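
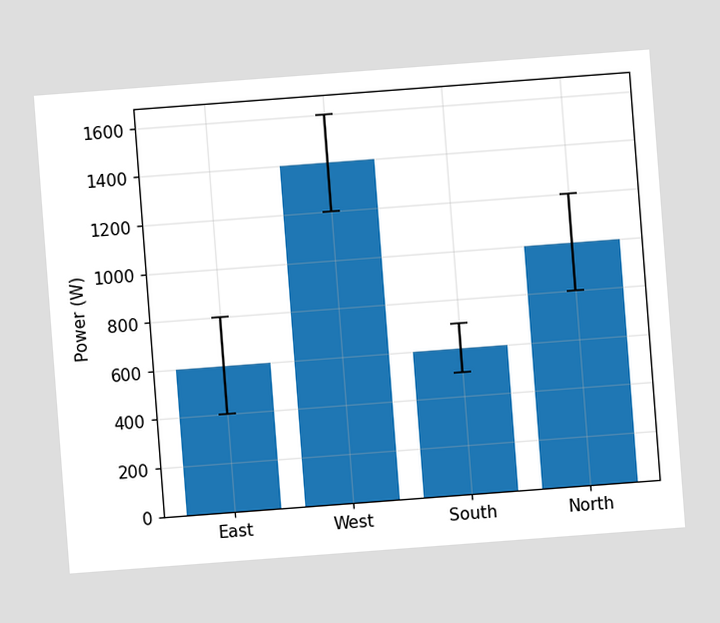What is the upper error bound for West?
The chart is tilted about 4° counter-clockwise. The West bar's upper whisker reaches 1600W.

1600W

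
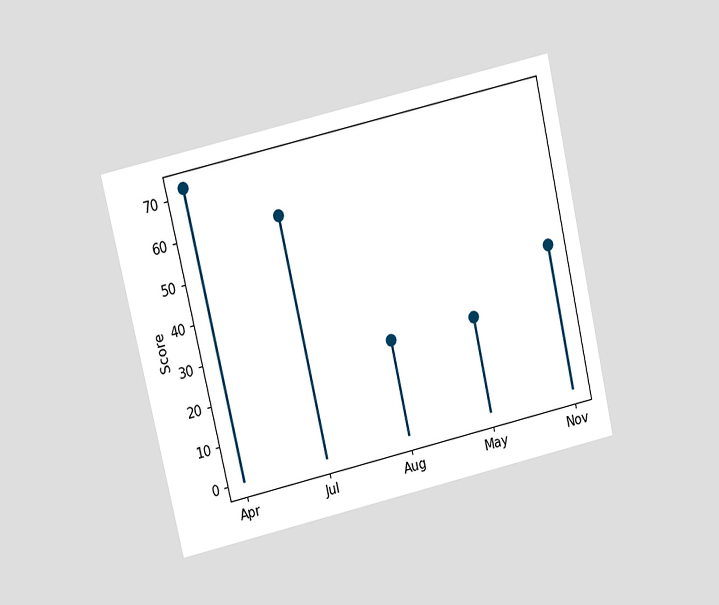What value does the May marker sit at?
The chart is tilted about 13° counter-clockwise and viewed at a slight angle. The May marker sits at 24.

24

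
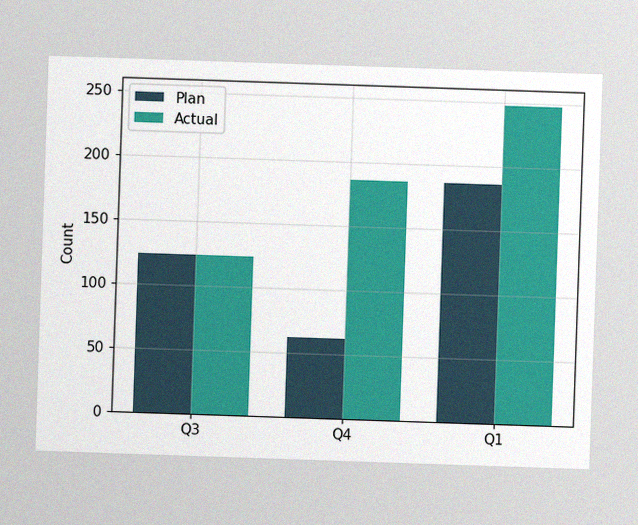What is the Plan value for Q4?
62

The image has some photo noise and uneven lighting. The Plan bar at Q4 reaches 62 on the y-axis.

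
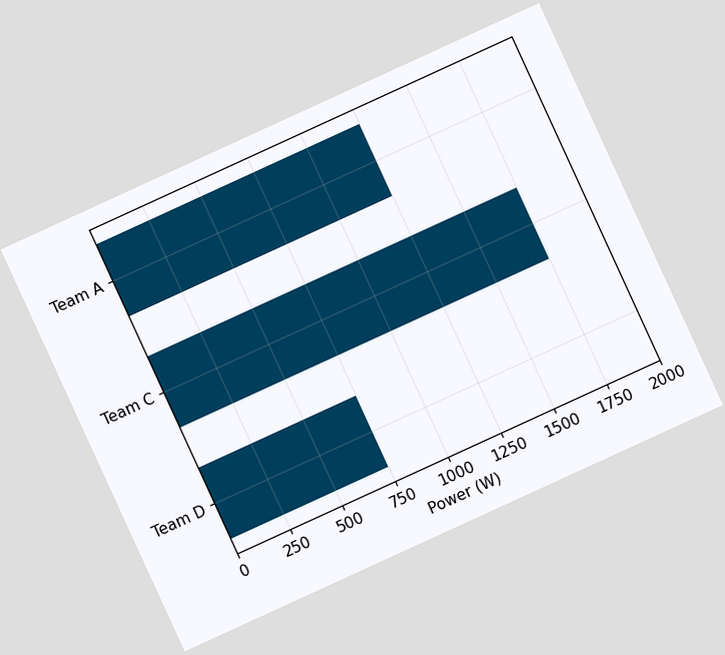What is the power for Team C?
The chart is tilted about 25° counter-clockwise. Reading along the chart's x-axis, the Team C bar reaches 1750W.

1750W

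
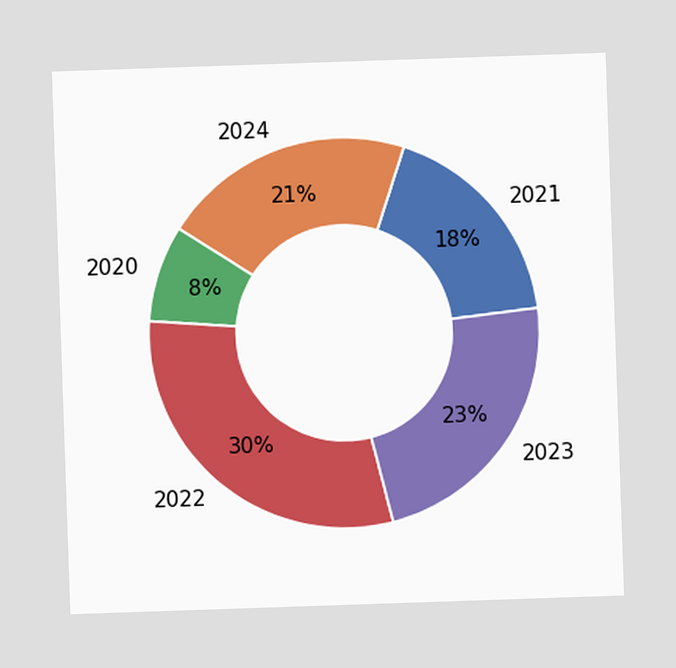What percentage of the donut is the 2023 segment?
23%

The 2023 segment takes up 23% of the ring.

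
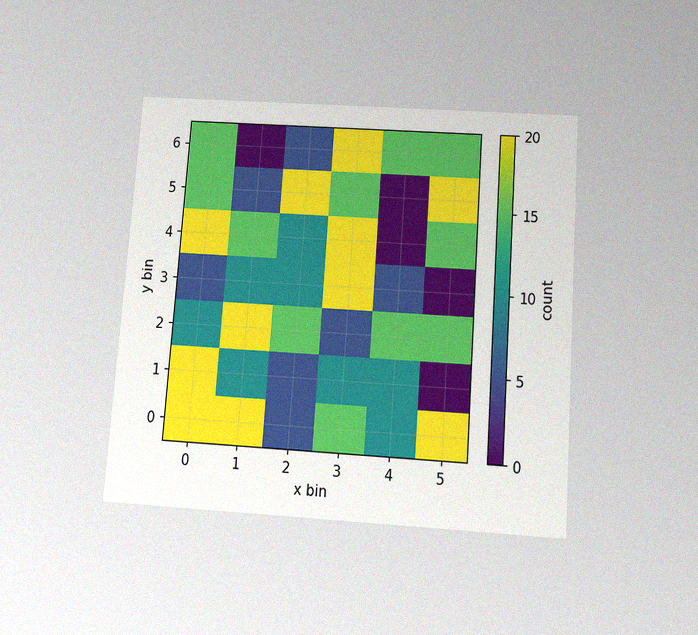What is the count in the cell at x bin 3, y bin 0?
15

The chart is tilted about 4° clockwise and viewed slightly from below, with some photo noise. Matching the cell (3, 0) against the colorbar gives 15.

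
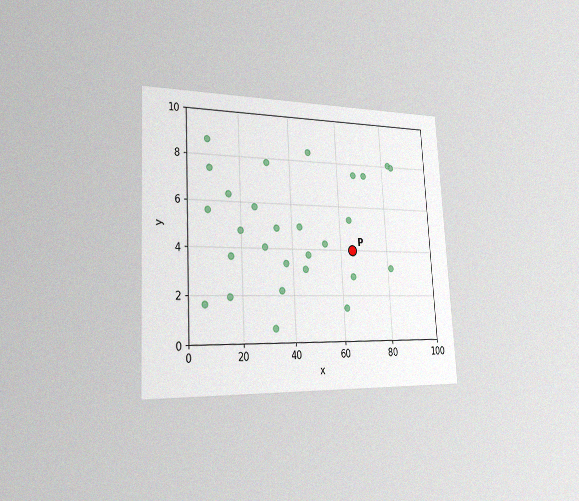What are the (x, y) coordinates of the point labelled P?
(65, 4)

The chart is tilted about 3° counter-clockwise and viewed slightly from the left, with some photo noise. Following the gridlines from P to each axis, P sits at (65, 4).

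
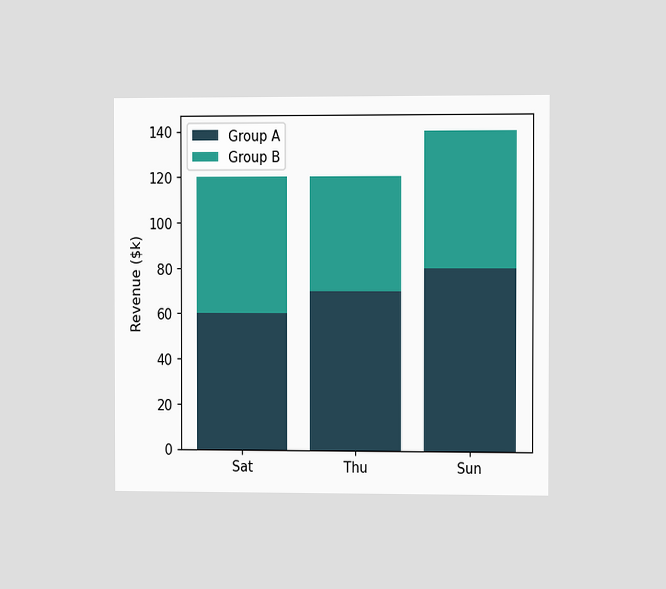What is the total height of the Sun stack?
The chart is viewed slightly from the right. The Sun stack's top reaches $140k on the y-axis.

$140k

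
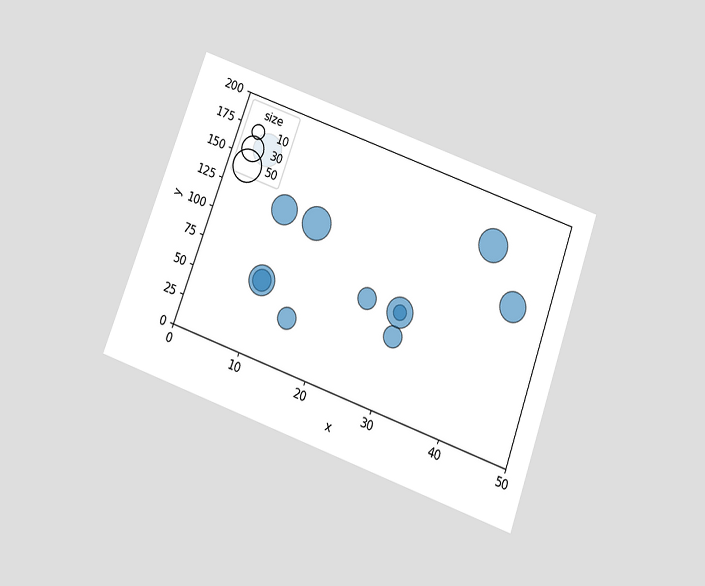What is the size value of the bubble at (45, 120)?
40

The chart is tilted about 20° clockwise and viewed slightly from below. Matching the bubble at (45, 120) against the size legend gives 40.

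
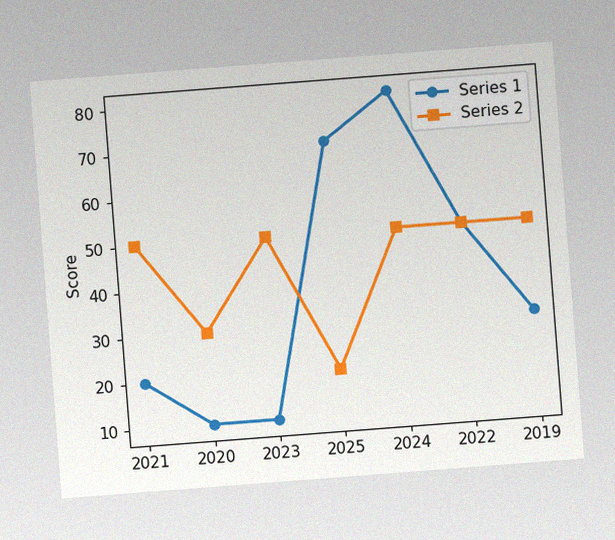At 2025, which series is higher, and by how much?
Series 1, by 50

The chart is tilted about 4° counter-clockwise, with some photo noise. At 2025, Series 1 sits above the other line by 50.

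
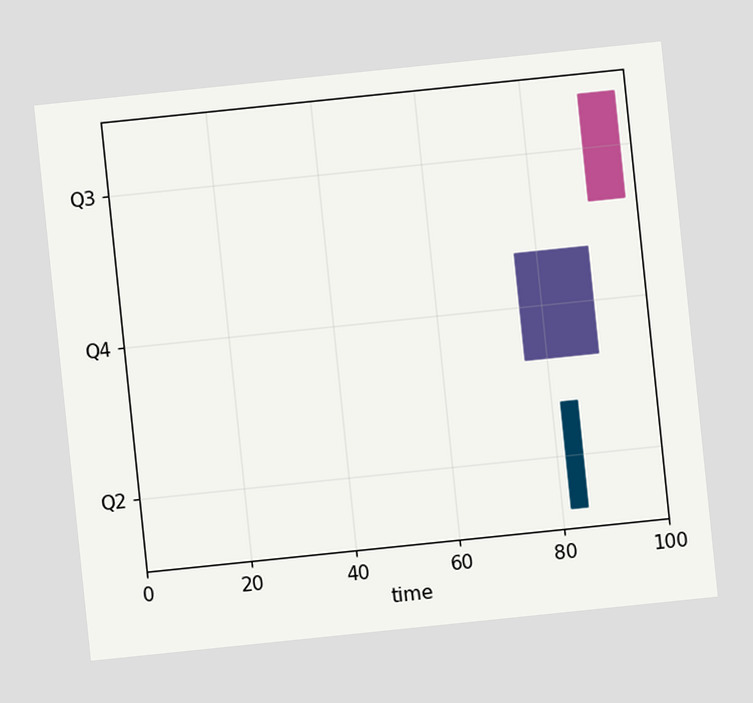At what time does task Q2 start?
The chart is tilted about 6° counter-clockwise. The Q2 bar begins at t=82.

82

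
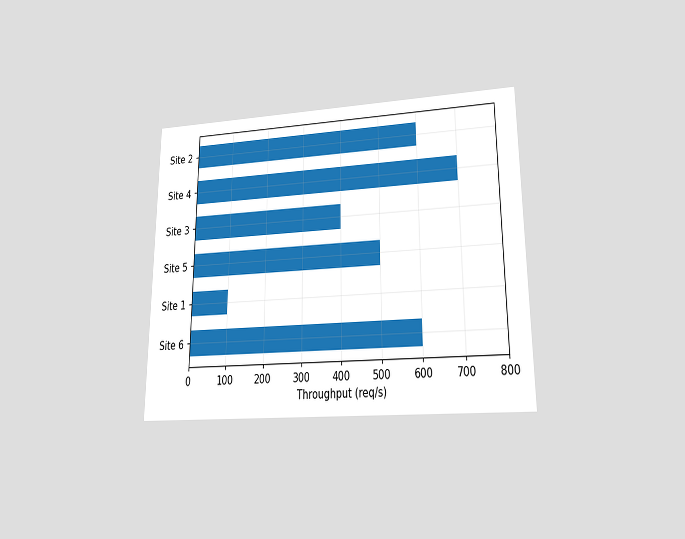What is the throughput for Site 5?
500req/s

The chart is viewed at a slight angle. Reading along the chart's x-axis, the Site 5 bar reaches 500req/s.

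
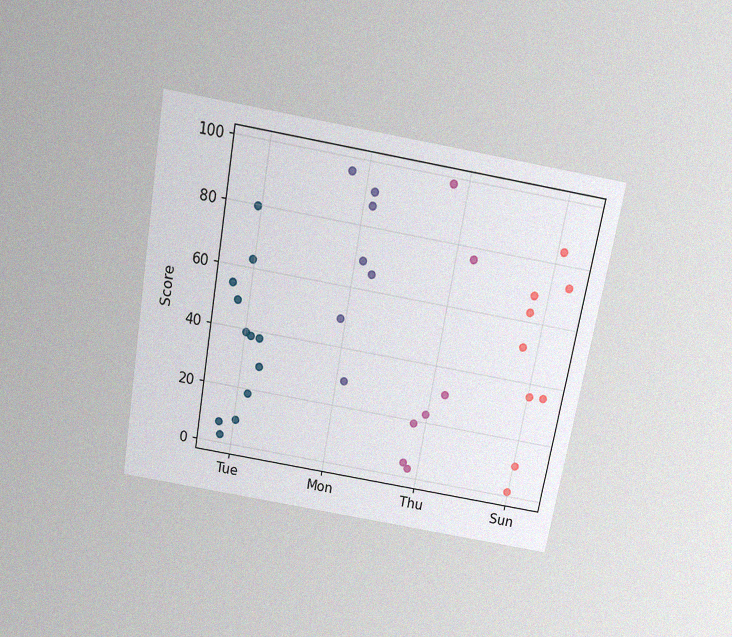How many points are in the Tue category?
12

The chart is tilted about 10° clockwise and viewed slightly from above, with some photo noise. Counting the markers in the Tue column gives 12.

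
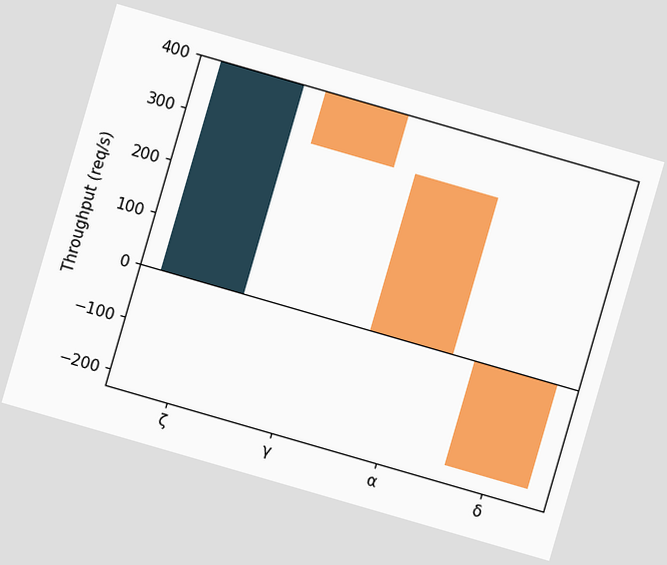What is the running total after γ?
300req/s

The chart is tilted about 16° clockwise. After γ the running total reaches 300req/s.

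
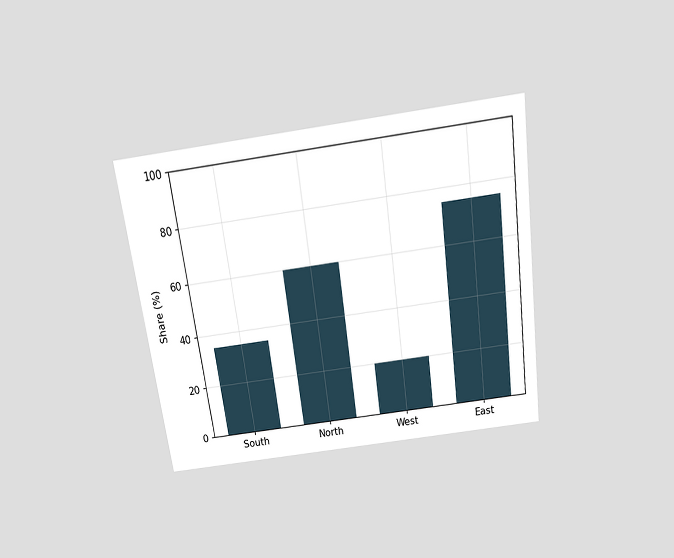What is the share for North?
60%

The chart is tilted about 8° counter-clockwise and viewed slightly from above. Reading along the chart's y-axis, the North bar reaches 60%.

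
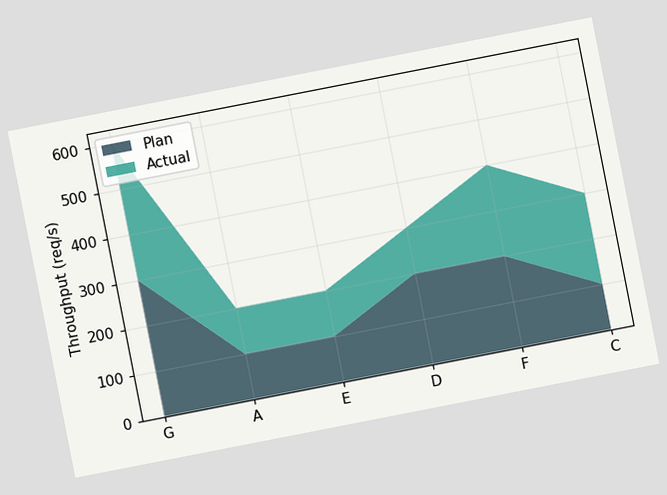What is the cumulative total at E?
200req/s

The chart is tilted about 11° counter-clockwise. The stacked total at E reaches 200req/s.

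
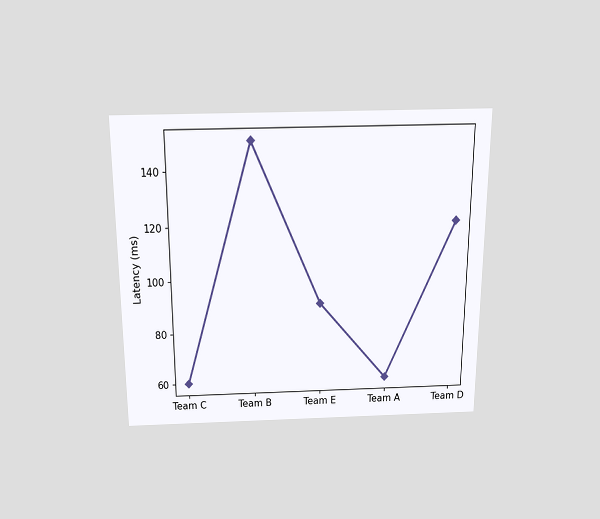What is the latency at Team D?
The chart is viewed slightly from above. At Team D, the line is at 120ms.

120ms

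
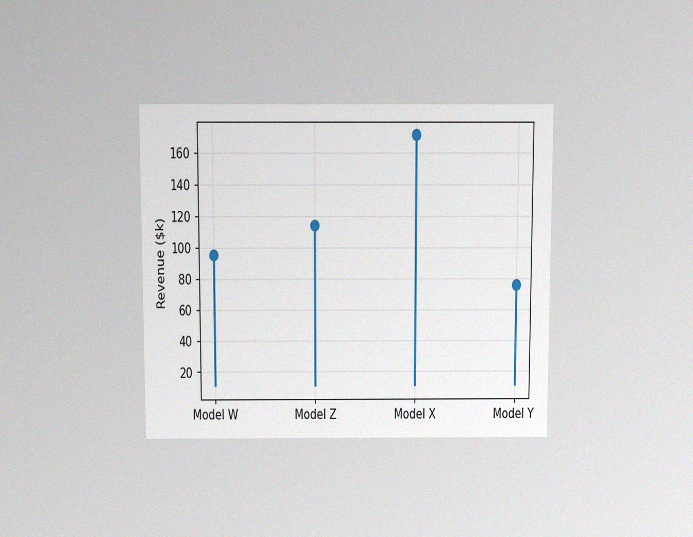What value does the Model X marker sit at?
$171k

The chart is viewed slightly from above, with some photo noise. The Model X marker sits at $171k.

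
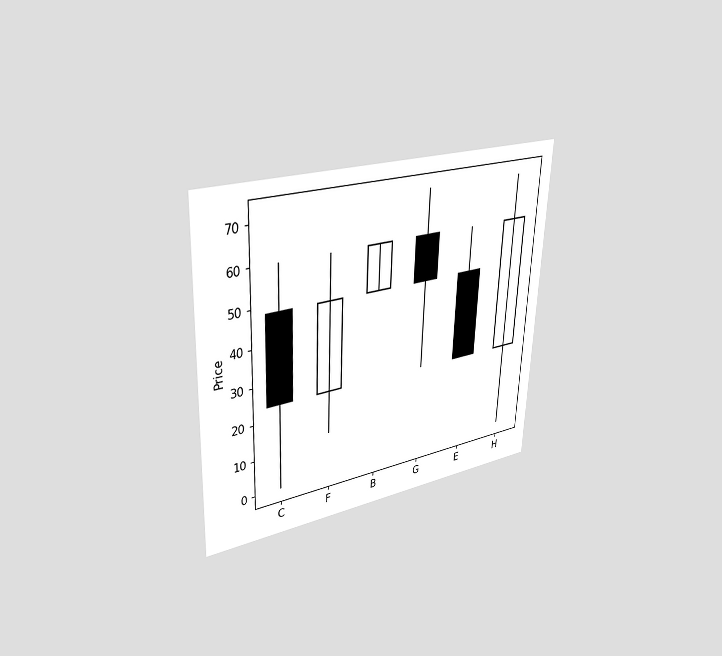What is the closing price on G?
The chart is tilted about 3° clockwise and viewed at a slight angle. The G candle closes at 48.

48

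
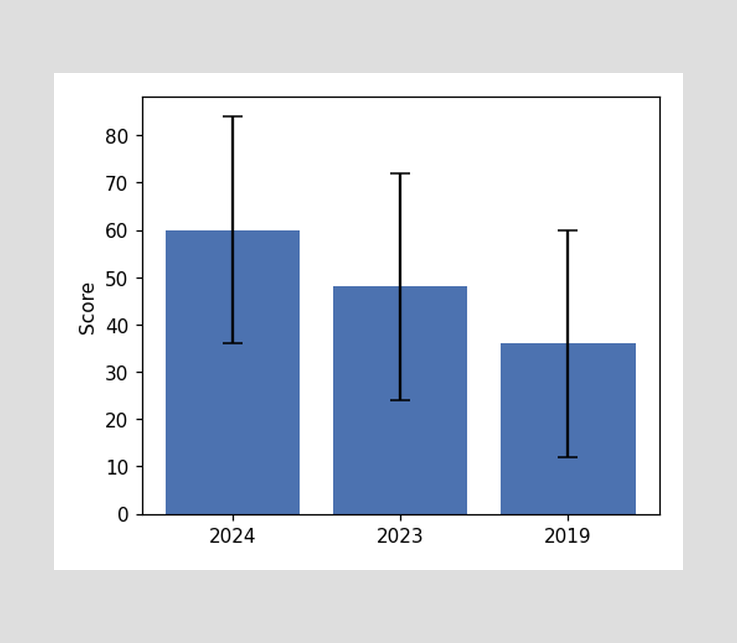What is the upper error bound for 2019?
The 2019 bar's upper whisker reaches 60.

60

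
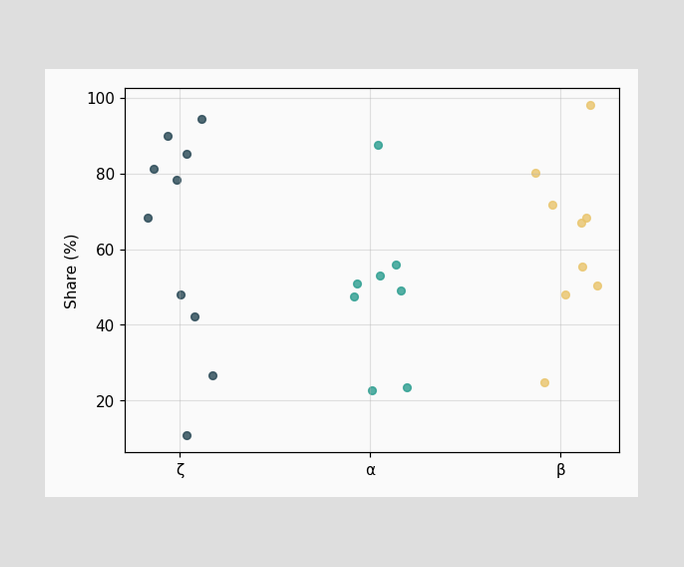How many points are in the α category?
8

Counting the markers in the α column gives 8.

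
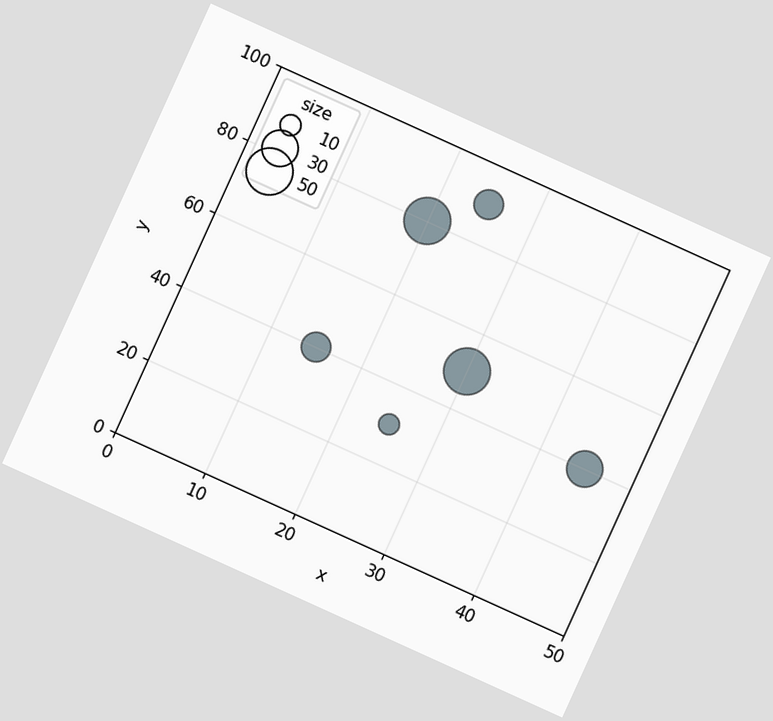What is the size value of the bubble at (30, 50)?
50

The chart is tilted about 24° clockwise. Matching the bubble at (30, 50) against the size legend gives 50.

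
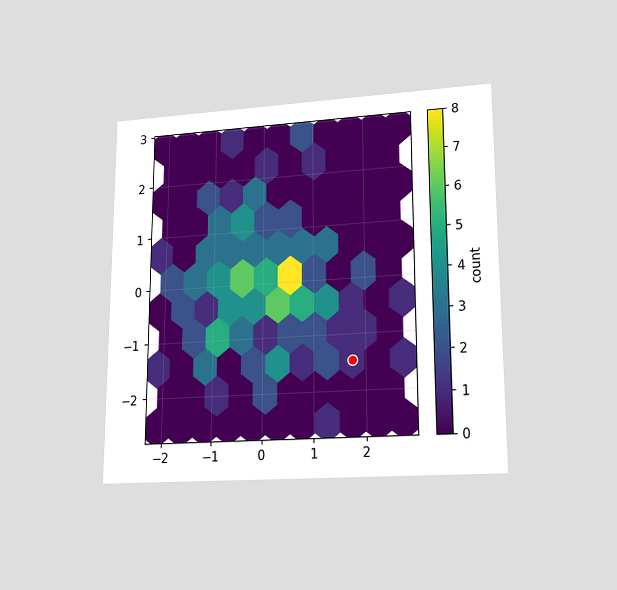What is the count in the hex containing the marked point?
1

The chart is viewed at a slight angle. The marked hex reads 1 on the colorbar.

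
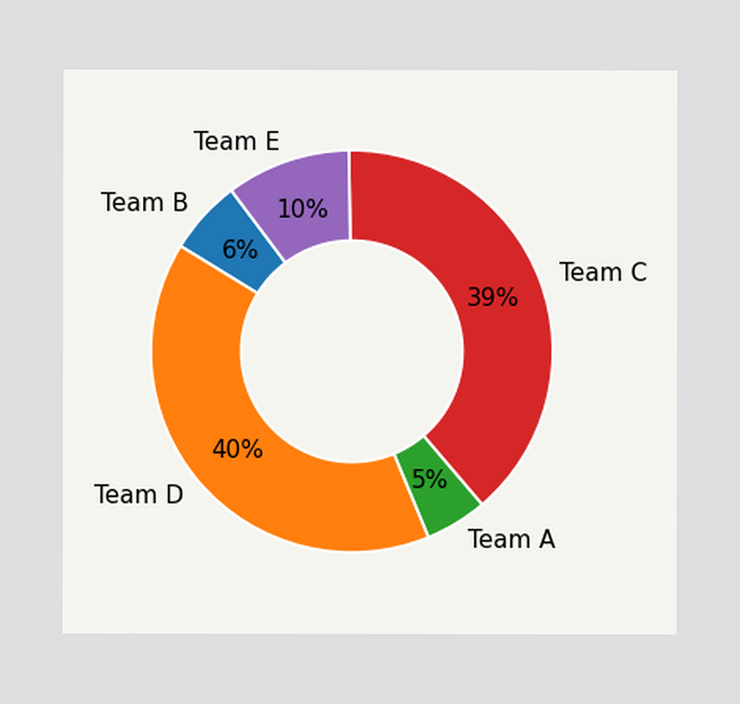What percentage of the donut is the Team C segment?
39%

The Team C segment takes up 39% of the ring.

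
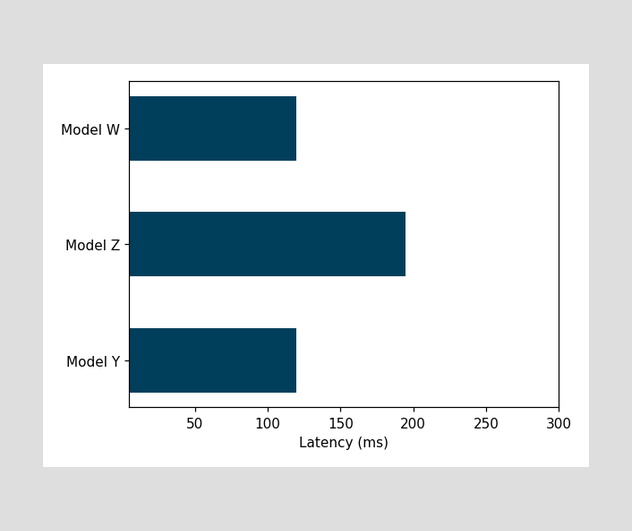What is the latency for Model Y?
Reading along the chart's x-axis, the Model Y bar reaches 120ms.

120ms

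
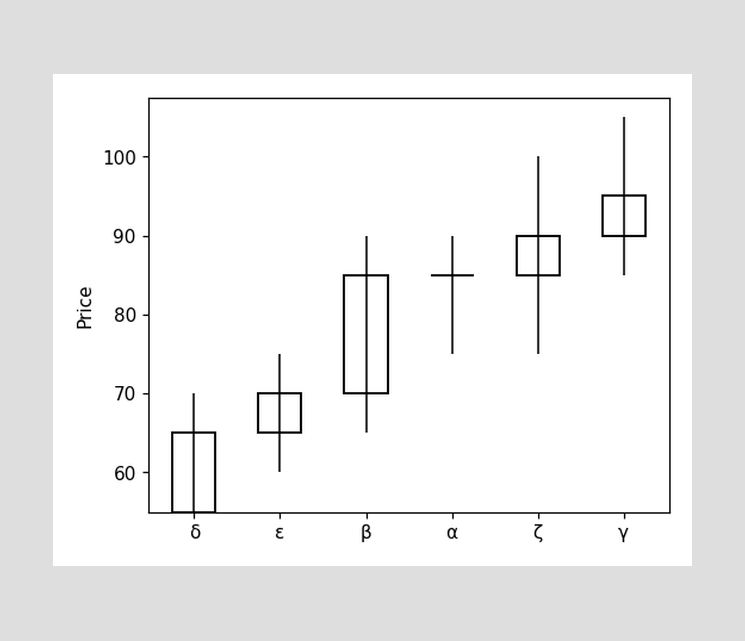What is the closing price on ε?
The ε candle closes at 70.

70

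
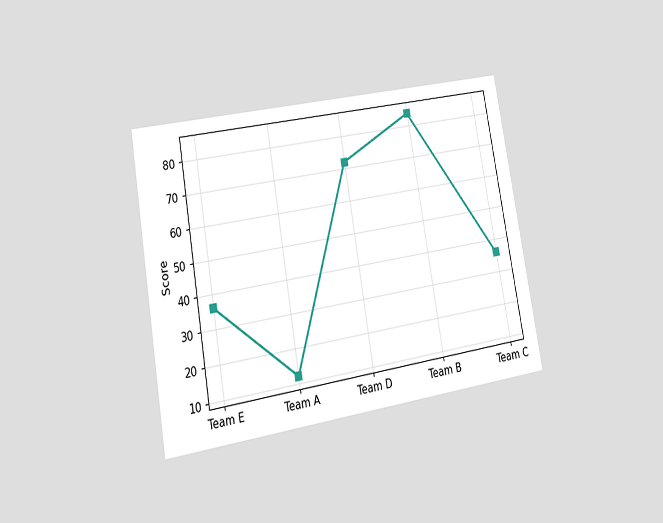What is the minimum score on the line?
The chart is tilted about 10° counter-clockwise and viewed at a slight angle. The lowest point is at Team A, and reading across to the y-axis gives 12.

12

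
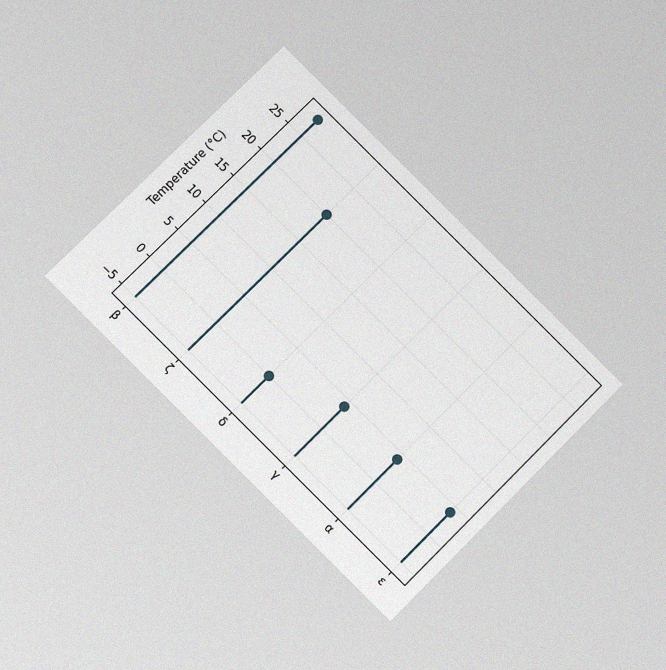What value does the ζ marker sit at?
20°C

The chart is tilted about 45° clockwise and viewed at a slight angle, with some photo noise. The ζ marker sits at 20°C.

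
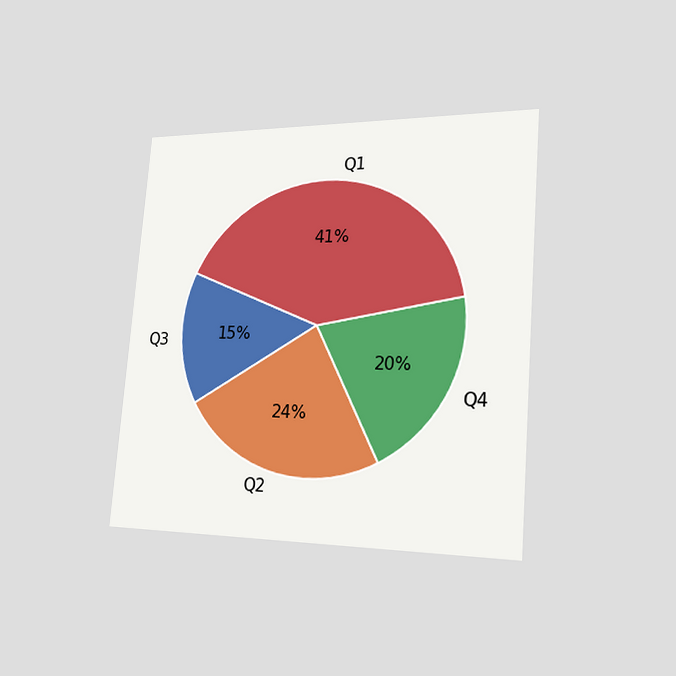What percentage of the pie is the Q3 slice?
The chart is tilted about 5° clockwise and viewed slightly from the right. The Q3 slice takes up 15% of the pie.

15%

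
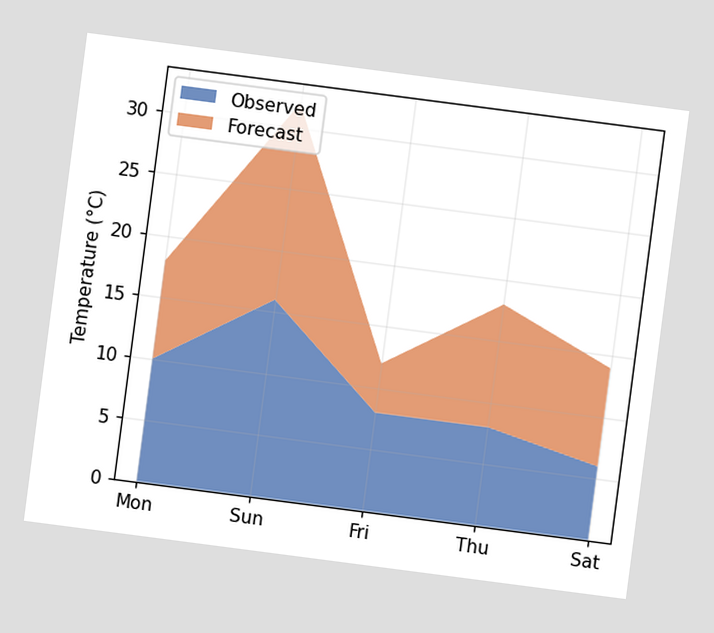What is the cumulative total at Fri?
12°C

The chart is tilted about 7° clockwise. The stacked total at Fri reaches 12°C.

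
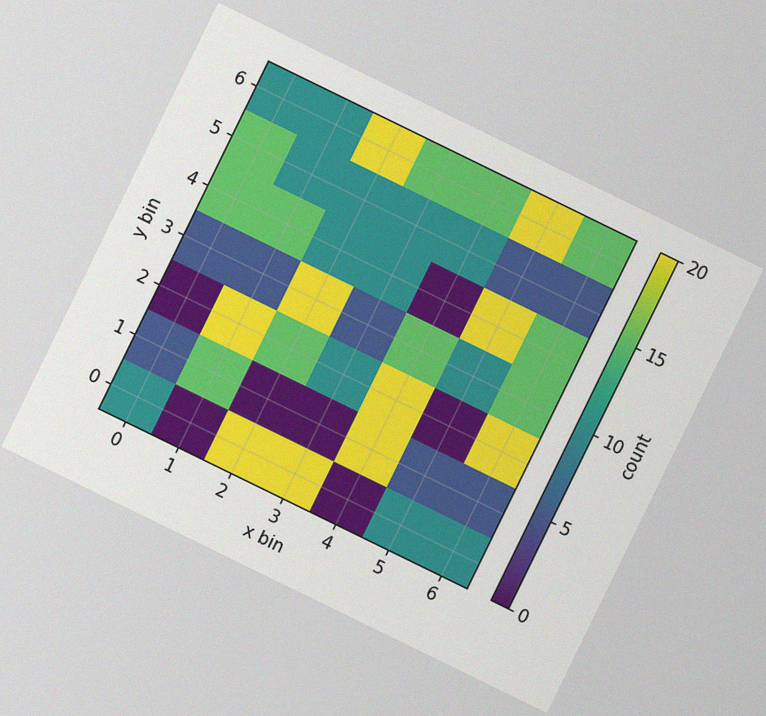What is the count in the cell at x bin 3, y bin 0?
20

The chart is tilted about 26° clockwise, with some photo noise. Matching the cell (3, 0) against the colorbar gives 20.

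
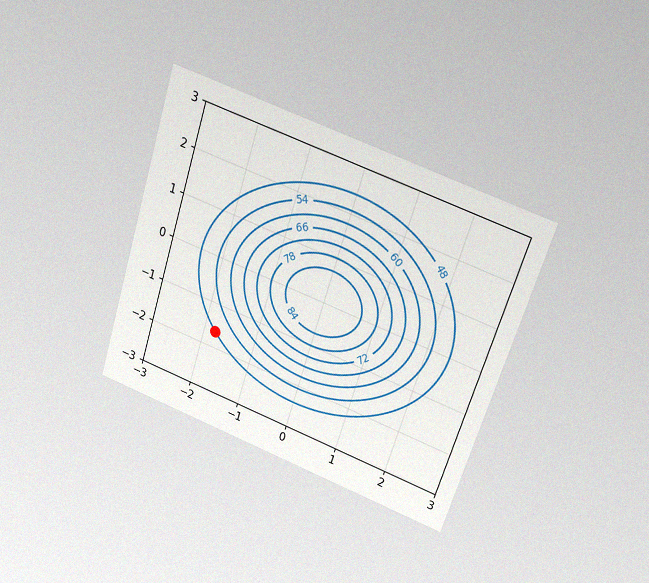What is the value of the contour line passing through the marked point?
48

The chart is tilted about 18° clockwise and viewed slightly from above, with some photo noise. The marked point sits on the contour labelled 48.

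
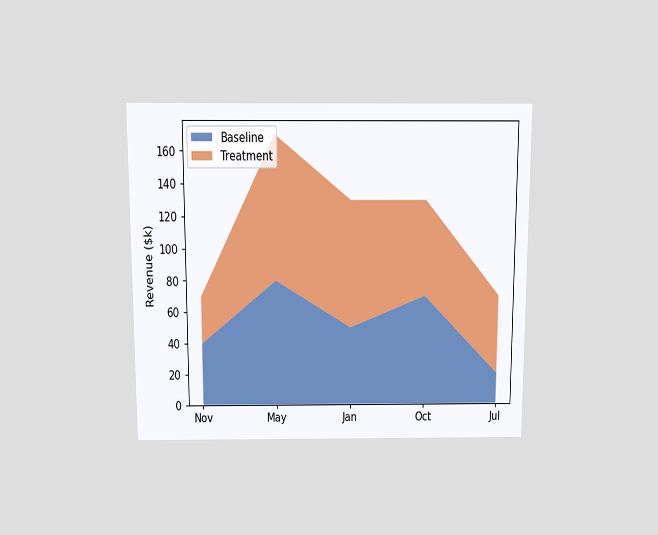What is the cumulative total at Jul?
$70k

The chart is viewed slightly from above. The stacked total at Jul reaches $70k.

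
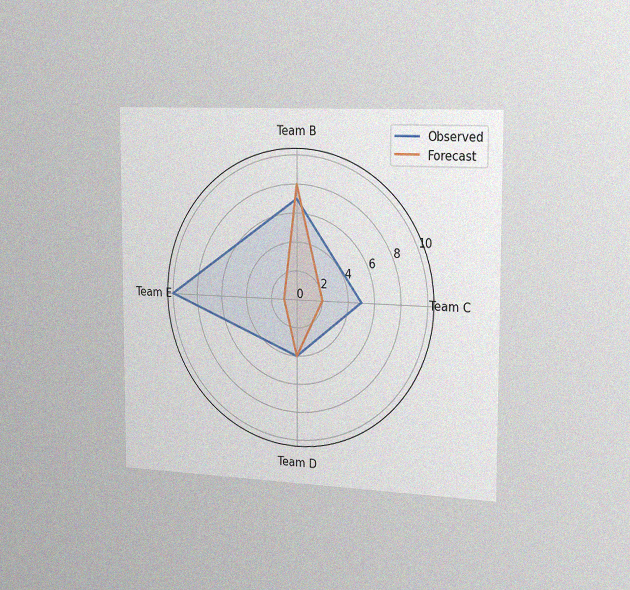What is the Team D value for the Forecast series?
4

The chart is viewed slightly from the right, with some photo noise. On the Team D axis, Forecast reaches 4.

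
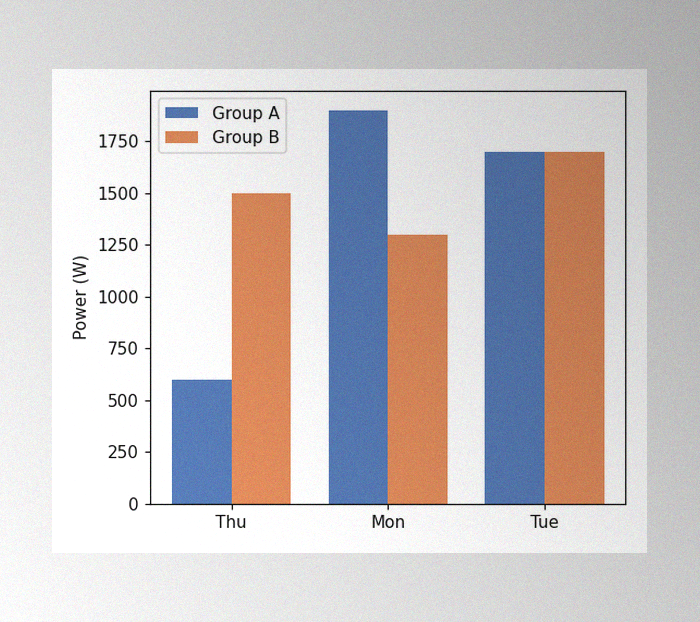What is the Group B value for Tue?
1700W

The image has some photo noise and uneven lighting. The Group B bar at Tue reaches 1700W on the y-axis.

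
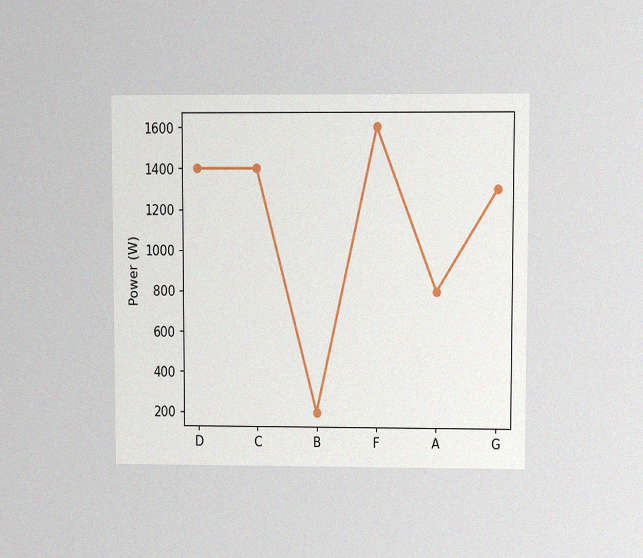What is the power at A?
The chart is viewed at a slight angle, with some photo noise. At A, the line is at 800W.

800W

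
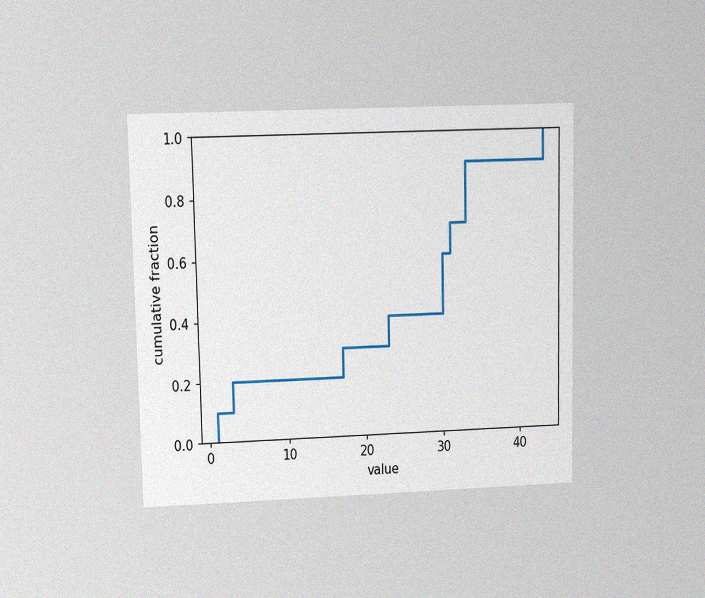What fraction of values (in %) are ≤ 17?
30%

The chart is viewed at a slight angle, with some photo noise. At x=17 the ECDF step is at 30%.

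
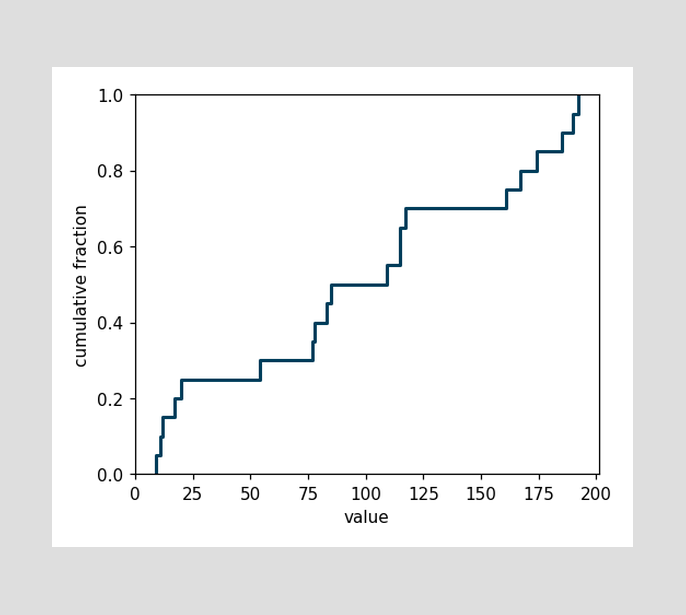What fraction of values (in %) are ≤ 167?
At x=167 the ECDF step is at 80%.

80%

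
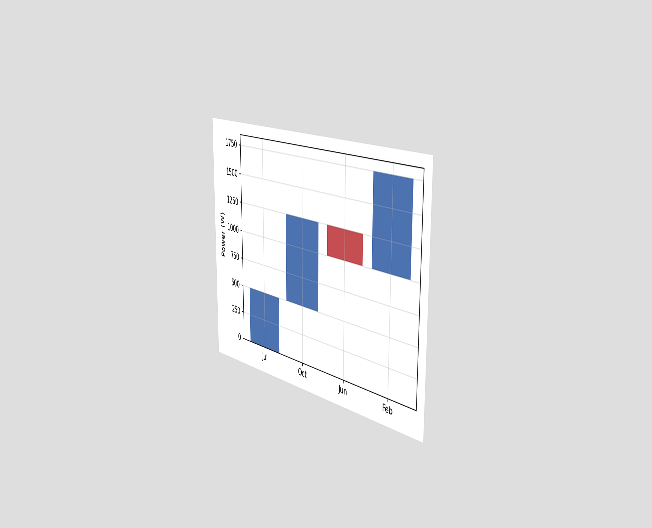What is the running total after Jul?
The chart is viewed slightly from the right. After Jul the running total reaches 500W.

500W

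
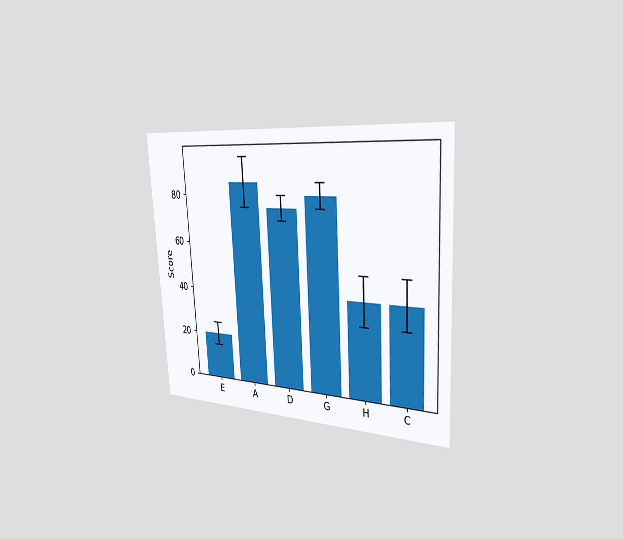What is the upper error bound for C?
50

The chart is tilted about 3° counter-clockwise and viewed slightly from the right. The C bar's upper whisker reaches 50.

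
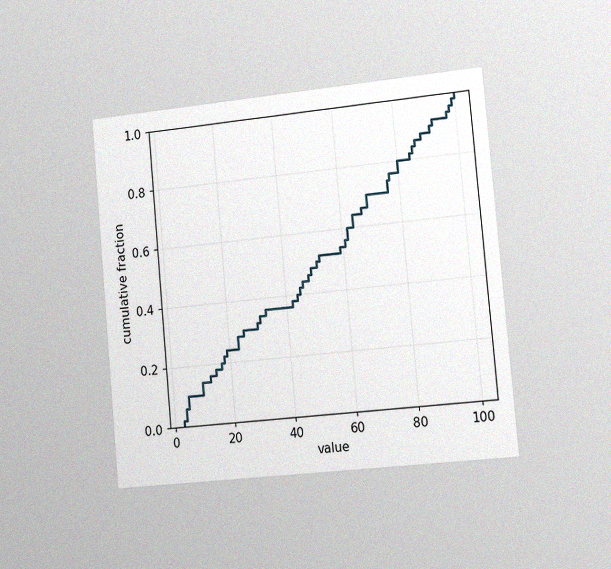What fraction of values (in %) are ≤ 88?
88%

The chart is tilted about 5° counter-clockwise and viewed slightly from the right, with some photo noise. At x=88 the ECDF step is at 88%.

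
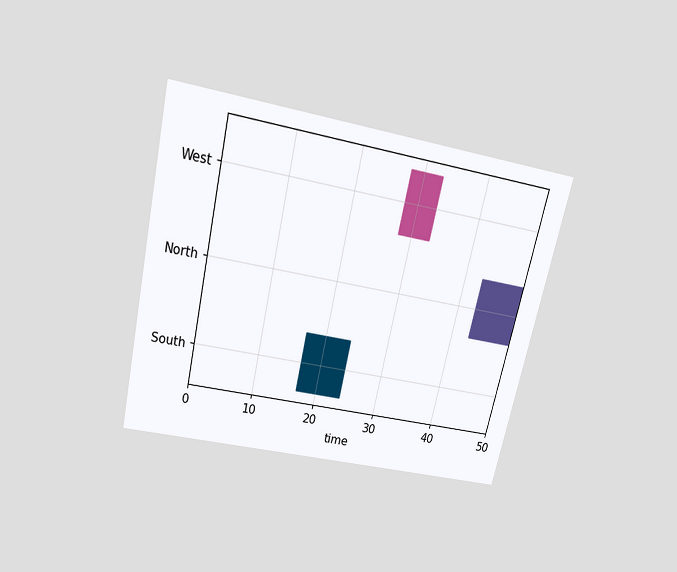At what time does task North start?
43

The chart is tilted about 13° clockwise and viewed slightly from above. The North bar begins at t=43.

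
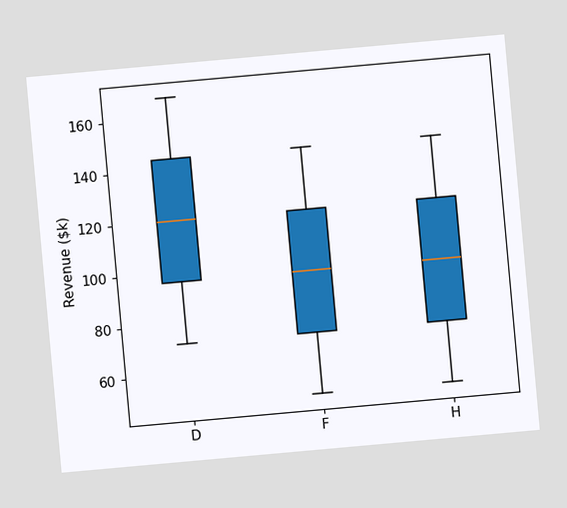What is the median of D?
$120k

The chart is tilted about 5° counter-clockwise. The median line in the D box sits at $120k.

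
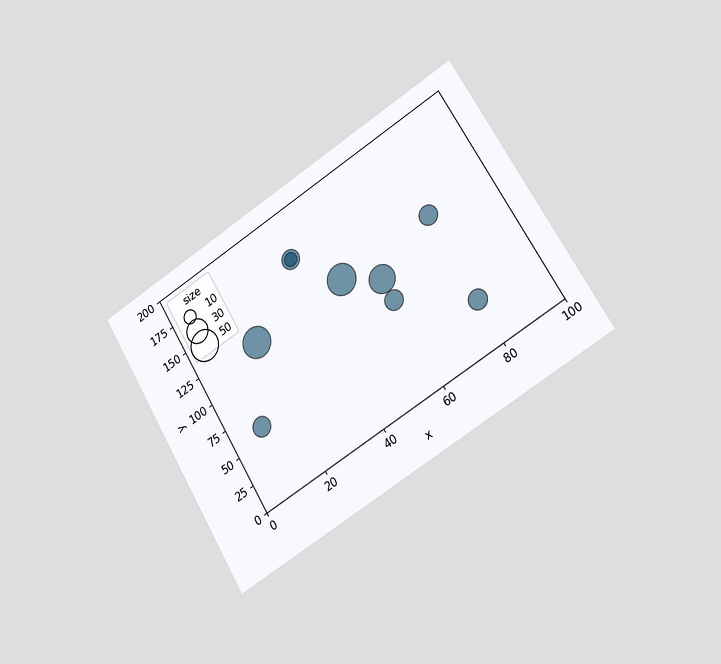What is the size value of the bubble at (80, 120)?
The chart is tilted about 31° counter-clockwise and viewed slightly from the right. Matching the bubble at (80, 120) against the size legend gives 20.

20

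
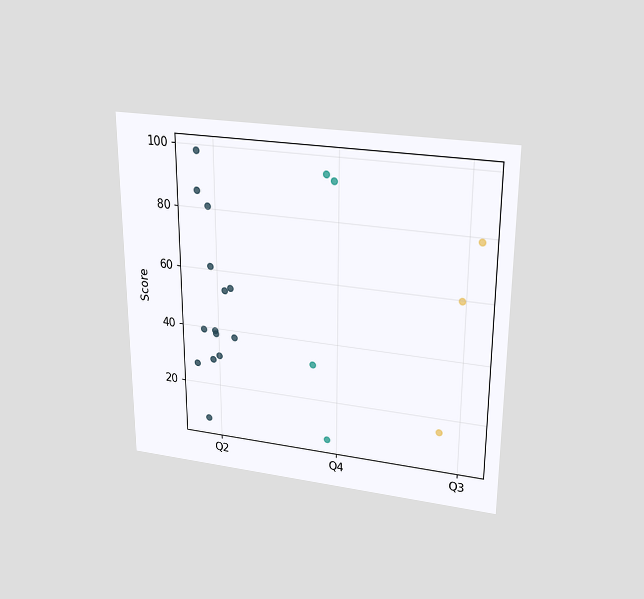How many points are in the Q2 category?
The chart is viewed slightly from above. Counting the markers in the Q2 column gives 14.

14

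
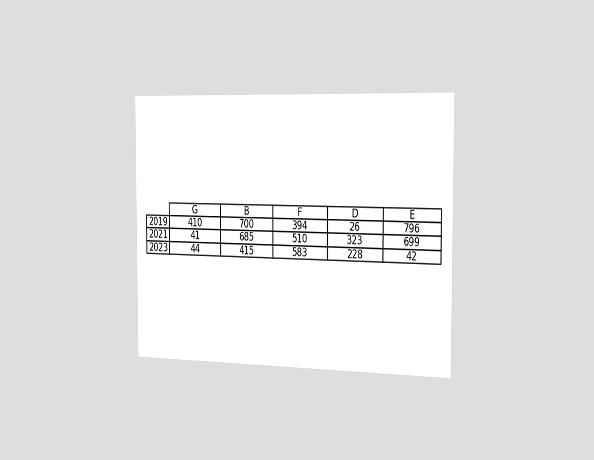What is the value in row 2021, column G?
The chart is viewed slightly from the right. The (2021, G) cell reads 41.

41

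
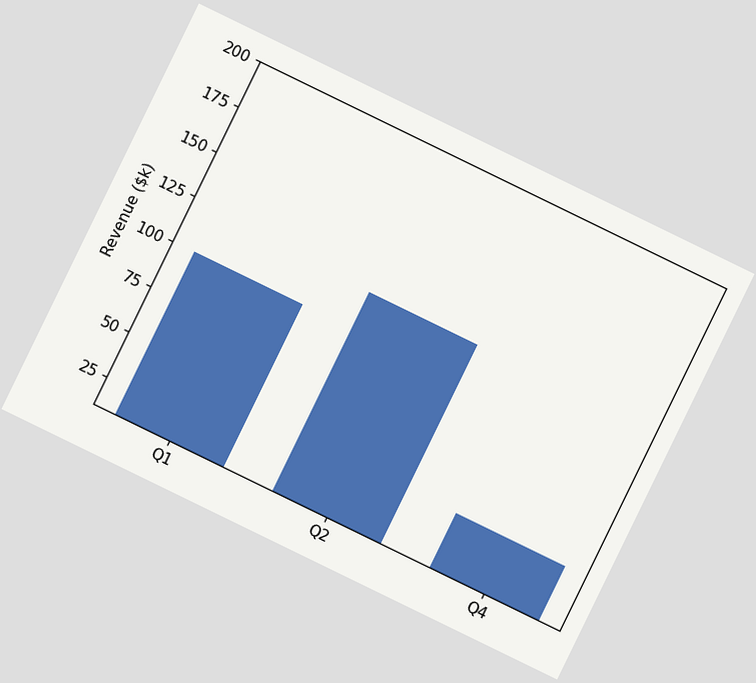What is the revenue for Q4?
The chart is tilted about 26° clockwise. Reading along the chart's y-axis, the Q4 bar reaches $40k.

$40k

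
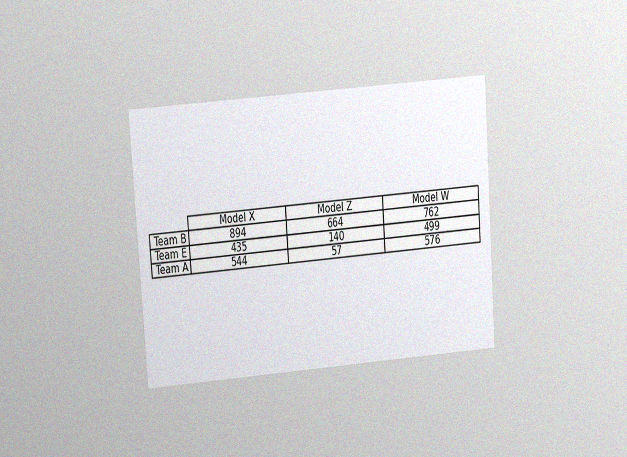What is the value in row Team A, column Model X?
The chart is tilted about 4° counter-clockwise and viewed at a slight angle, with some photo noise. The (Team A, Model X) cell reads 544.

544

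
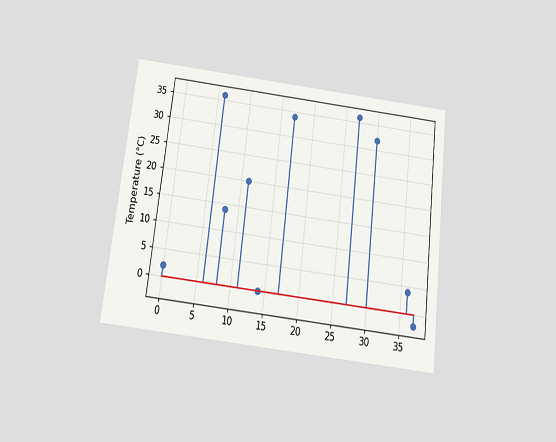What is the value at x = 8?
14°C

The chart is tilted about 7° clockwise and viewed slightly from below. The stem at x=8 reaches 14°C.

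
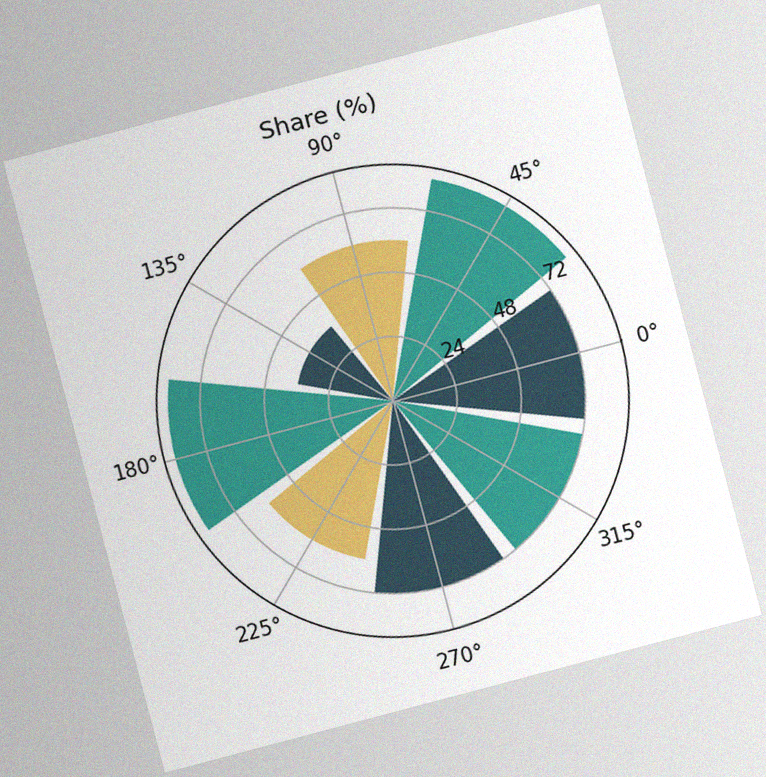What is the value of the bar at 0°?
72%

The chart is tilted about 15° counter-clockwise, with some photo noise. The bar at 0° reaches 72% on the radial axis.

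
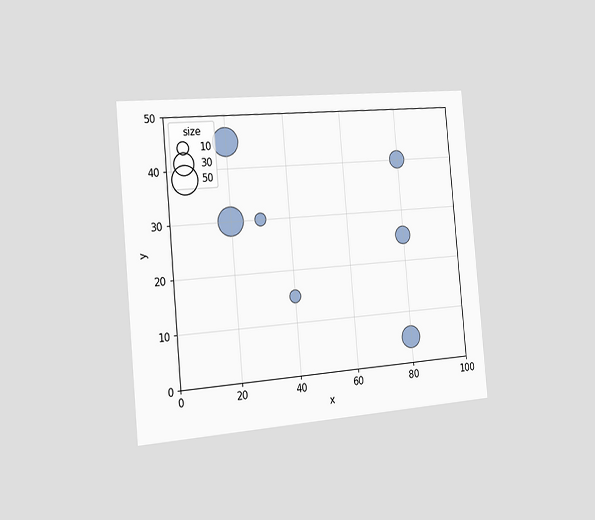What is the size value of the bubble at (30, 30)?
The chart is tilted about 5° counter-clockwise and viewed slightly from the left. Matching the bubble at (30, 30) against the size legend gives 10.

10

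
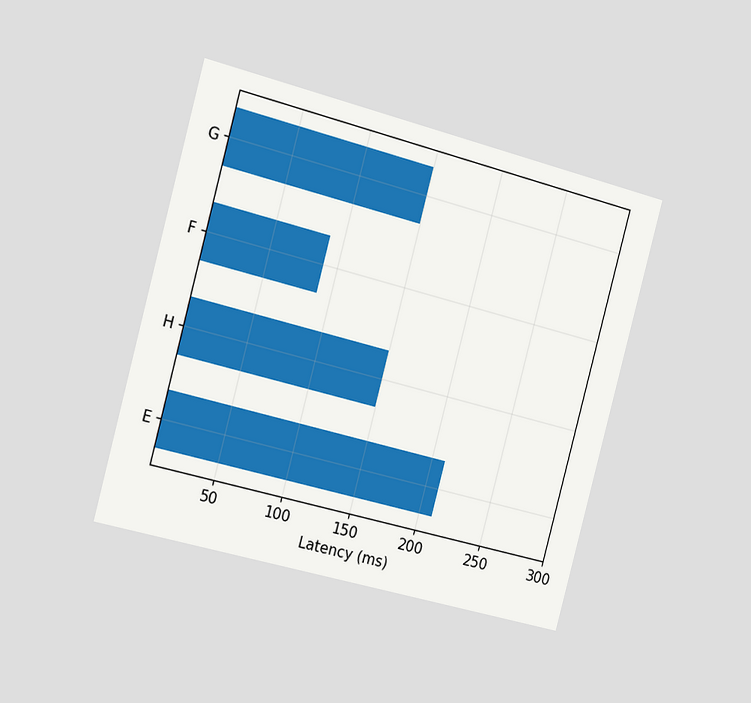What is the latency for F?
90ms

The chart is tilted about 15° clockwise and viewed slightly from the left. Reading along the chart's x-axis, the F bar reaches 90ms.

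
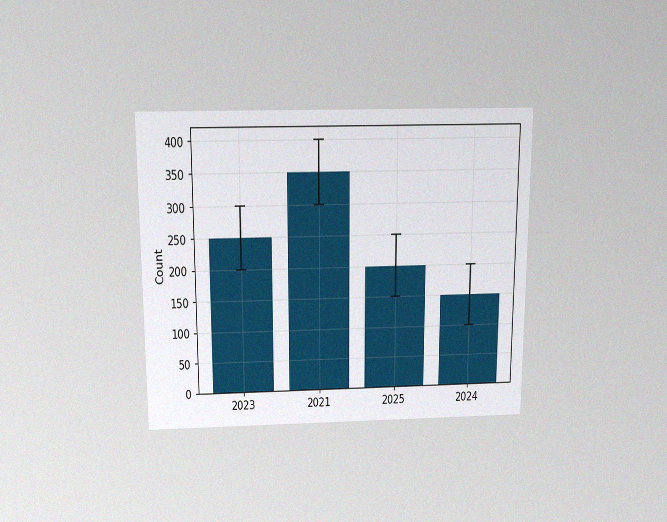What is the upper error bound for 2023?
300

The chart is viewed slightly from above, with some photo noise. The 2023 bar's upper whisker reaches 300.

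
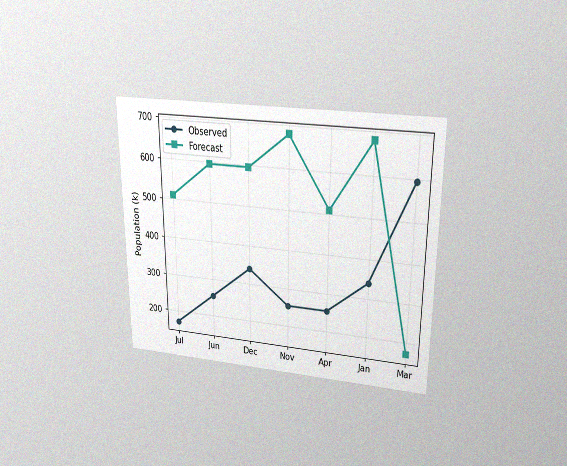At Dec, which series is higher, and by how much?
Forecast, by 255k

The chart is viewed slightly from above, with some photo noise. At Dec, Forecast sits above the other line by 255k.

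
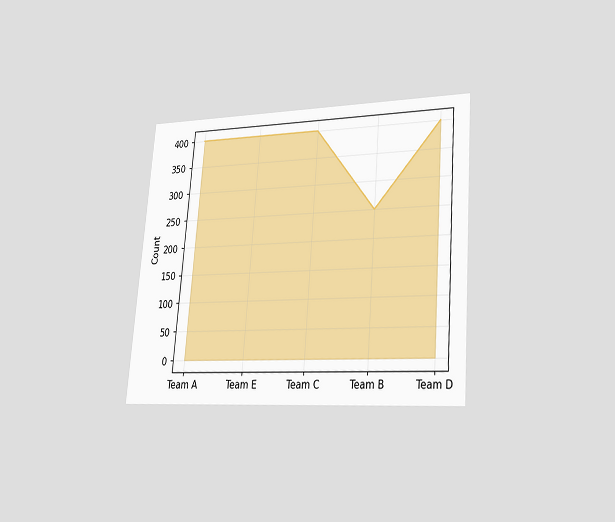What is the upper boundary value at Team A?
400

The chart is tilted about 5° clockwise and viewed at a slight angle. At Team A the upper boundary is at 400.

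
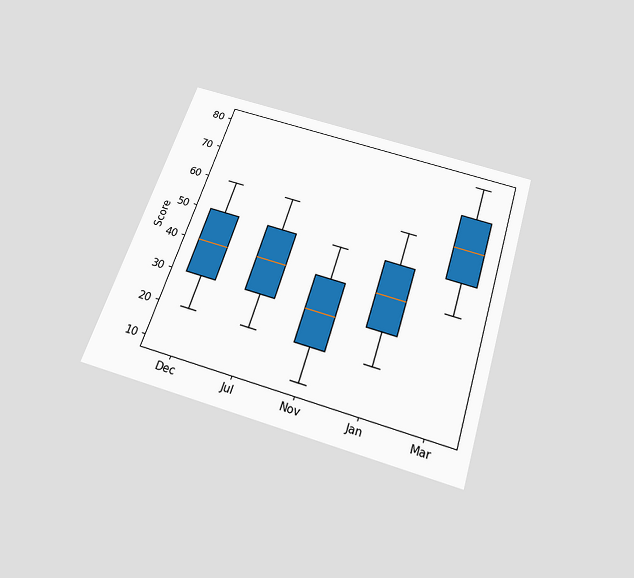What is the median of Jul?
40

The chart is tilted about 18° clockwise and viewed slightly from below. The median line in the Jul box sits at 40.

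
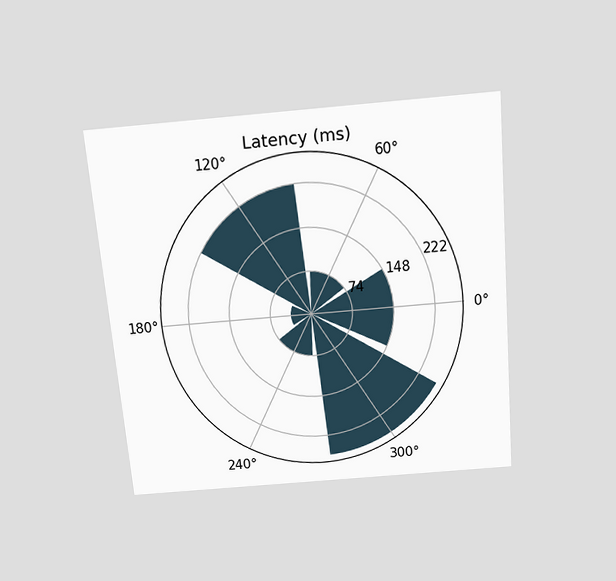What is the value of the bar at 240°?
The chart is tilted about 5° counter-clockwise and viewed slightly from above. The bar at 240° reaches 74ms on the radial axis.

74ms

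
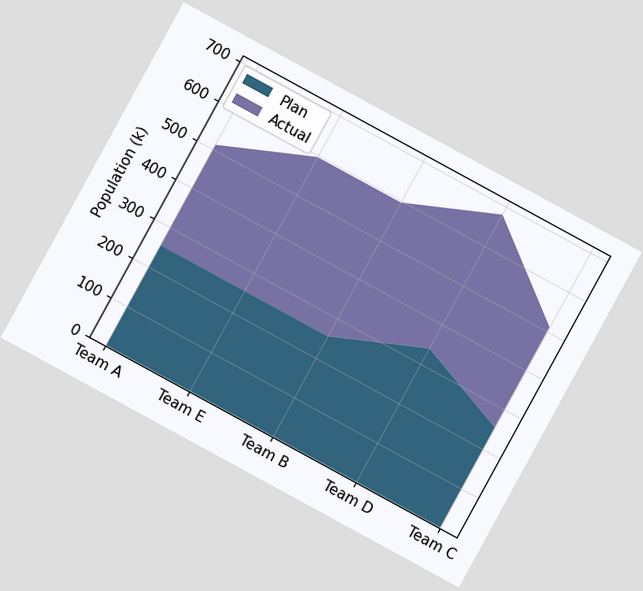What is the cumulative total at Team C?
510k

The chart is tilted about 29° clockwise. The stacked total at Team C reaches 510k.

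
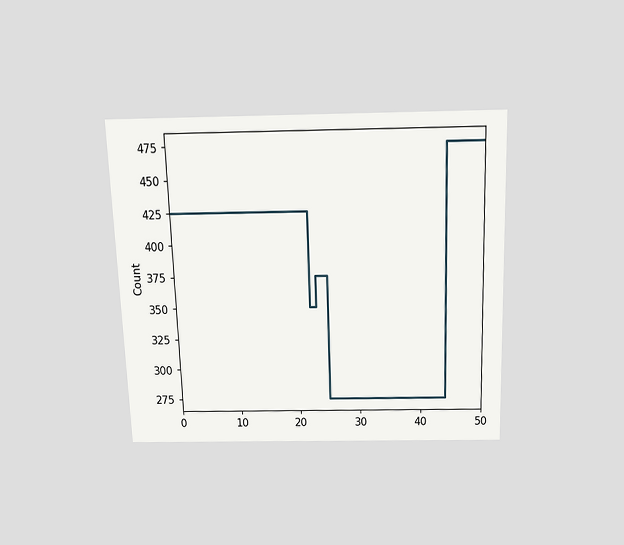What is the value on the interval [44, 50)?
The chart is viewed slightly from above. On [44, 50) the step sits at 475.

475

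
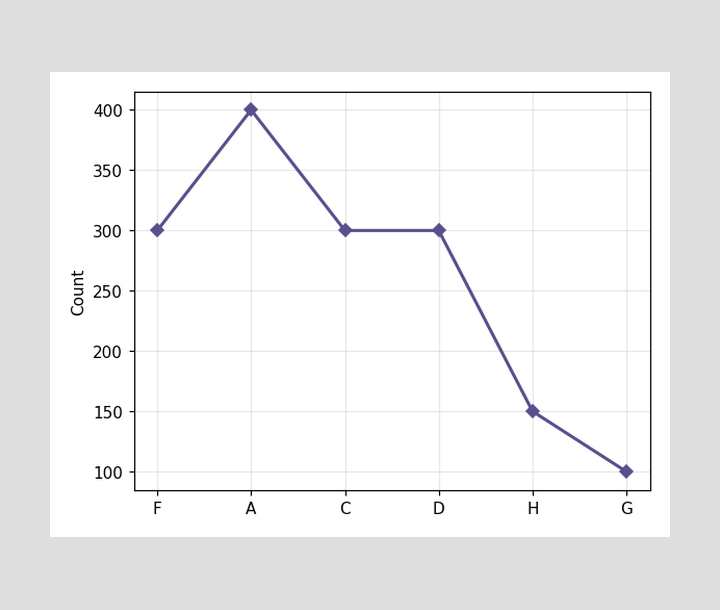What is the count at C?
300

At C, the line is at 300.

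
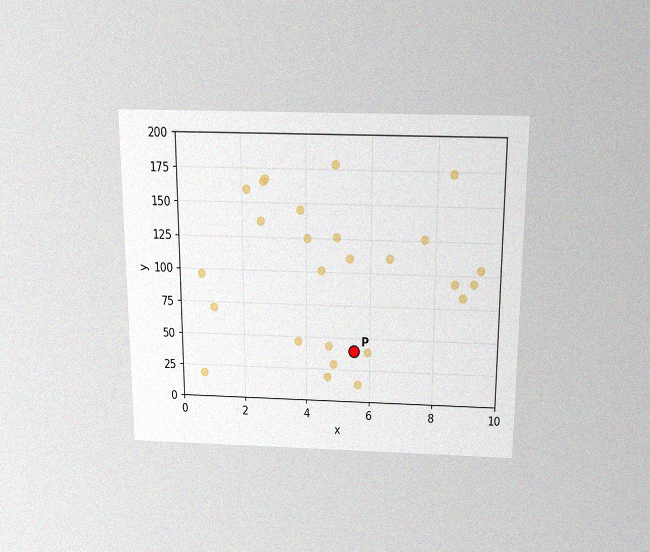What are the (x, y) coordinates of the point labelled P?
The chart is viewed slightly from above, with some photo noise. Following the gridlines from P to each axis, P sits at (5.5, 40).

(5.5, 40)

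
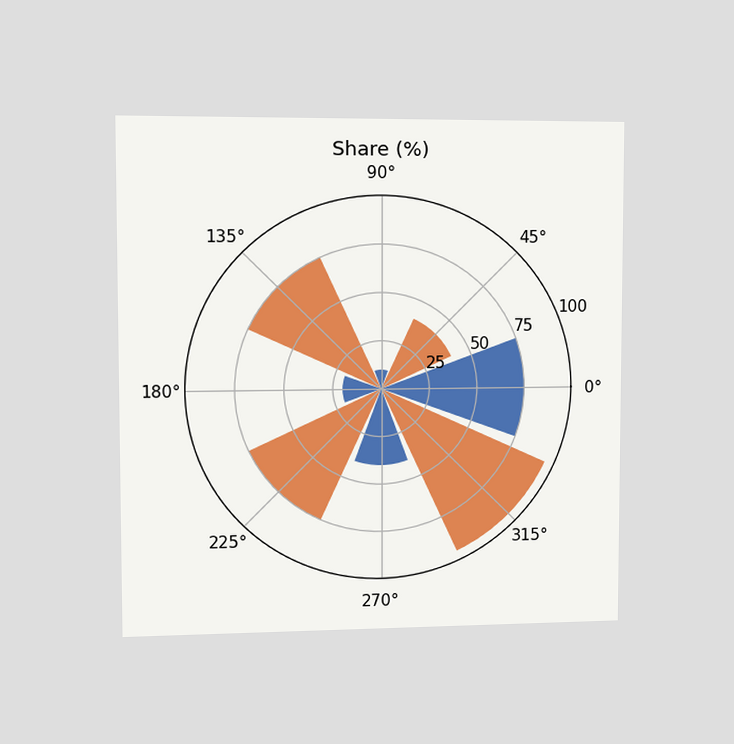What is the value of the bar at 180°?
The chart is viewed slightly from the left. The bar at 180° reaches 20% on the radial axis.

20%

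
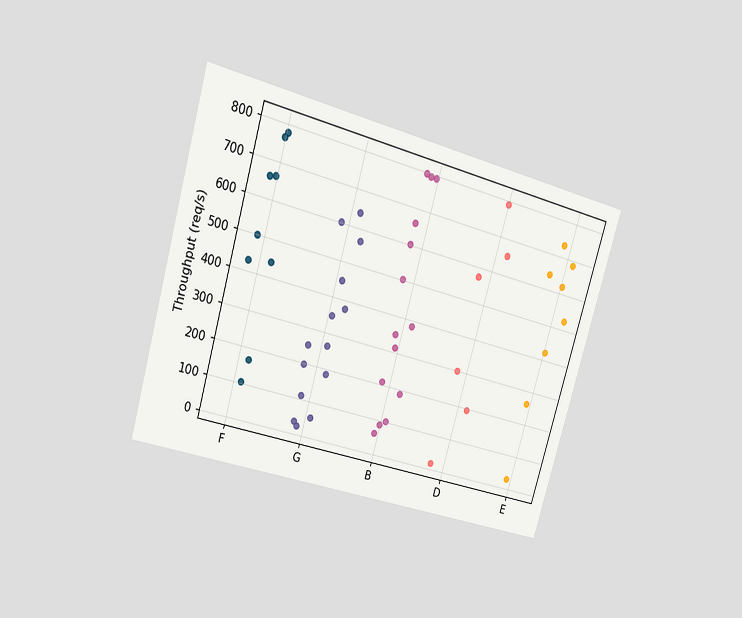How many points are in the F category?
9

The chart is tilted about 16° clockwise and viewed at a slight angle. Counting the markers in the F column gives 9.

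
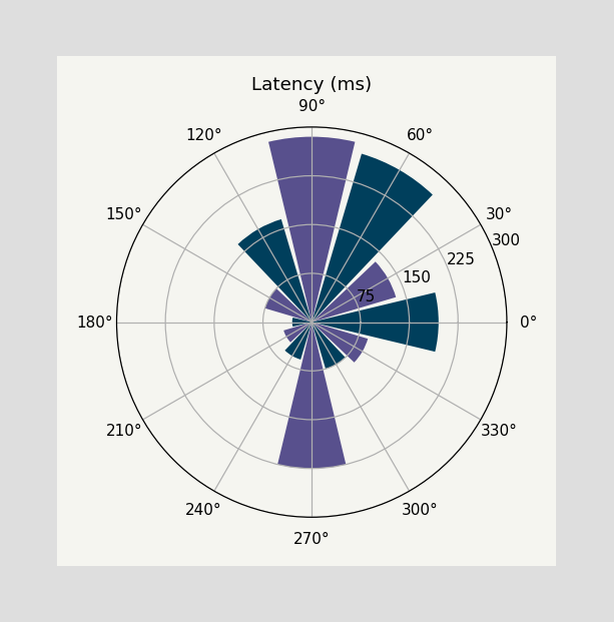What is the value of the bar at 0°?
195ms

The bar at 0° reaches 195ms on the radial axis.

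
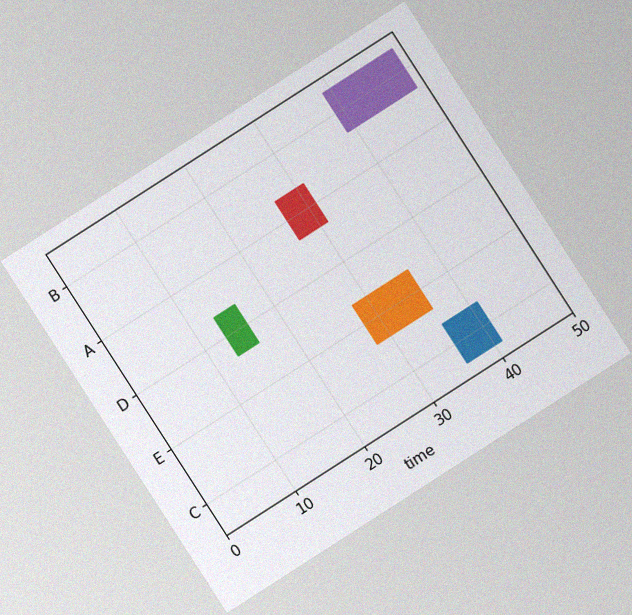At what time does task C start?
36

The chart is tilted about 33° counter-clockwise, with some photo noise. The C bar begins at t=36.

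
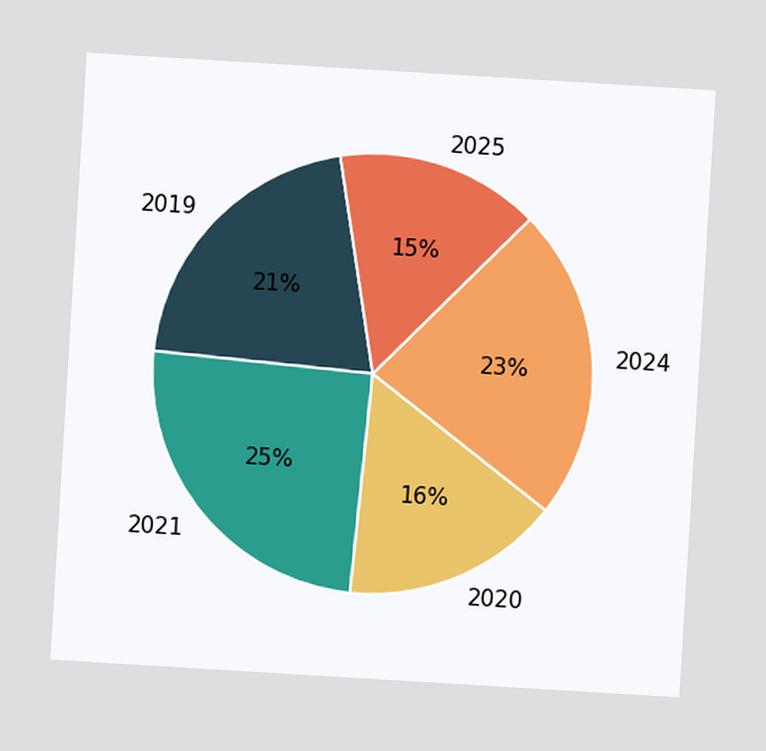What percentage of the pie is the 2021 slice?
25%

The chart is tilted about 3° clockwise. The 2021 slice takes up 25% of the pie.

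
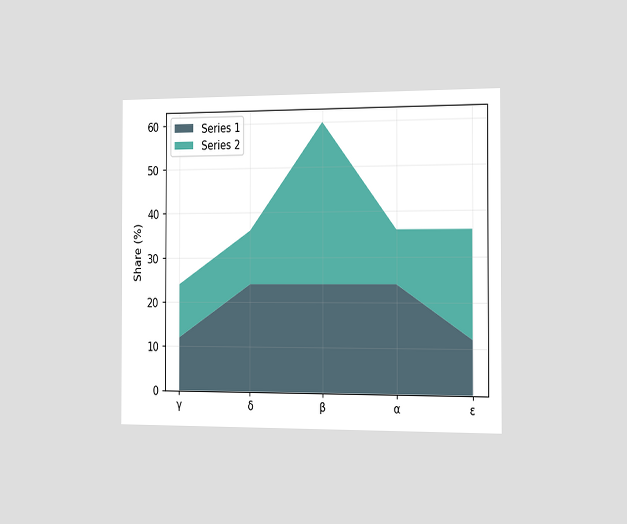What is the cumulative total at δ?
36%

The chart is viewed slightly from the right. The stacked total at δ reaches 36%.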